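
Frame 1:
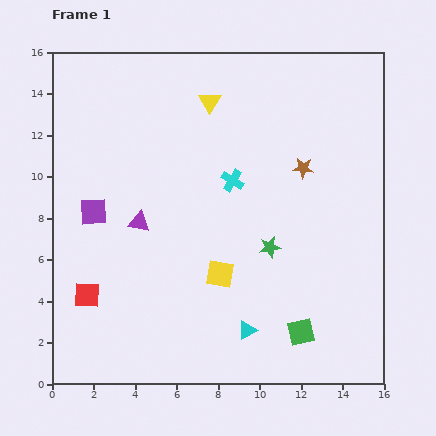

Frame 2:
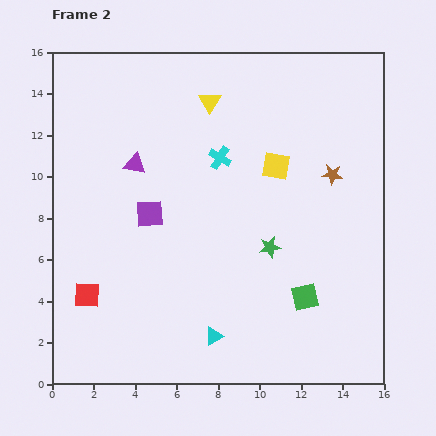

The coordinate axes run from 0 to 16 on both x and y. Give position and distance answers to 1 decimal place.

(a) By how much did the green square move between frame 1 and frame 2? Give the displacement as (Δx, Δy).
(0.2, 1.7)

The green square was at (12.0, 2.5) in frame 1 and (12.2, 4.2) in frame 2.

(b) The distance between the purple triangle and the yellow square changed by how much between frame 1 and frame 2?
+2.2

Distance in frame 1: 4.6. Distance in frame 2: 6.8.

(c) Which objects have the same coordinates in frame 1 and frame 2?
the red square, the green star, the yellow triangle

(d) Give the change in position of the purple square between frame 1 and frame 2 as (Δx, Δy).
(2.7, -0.1)

The purple square was at (2.0, 8.3) in frame 1 and (4.7, 8.2) in frame 2.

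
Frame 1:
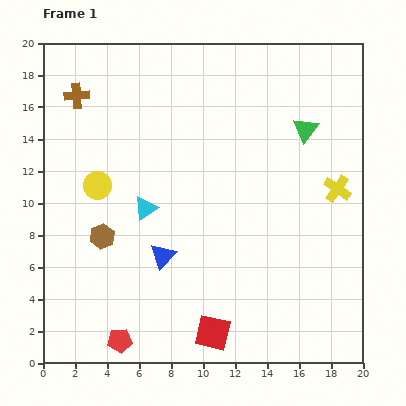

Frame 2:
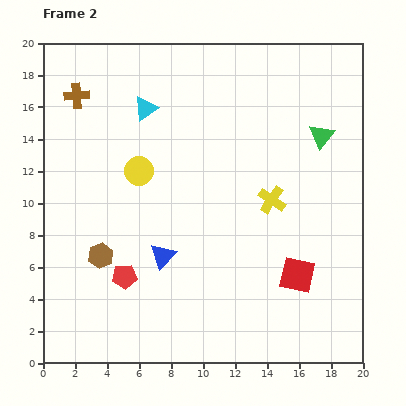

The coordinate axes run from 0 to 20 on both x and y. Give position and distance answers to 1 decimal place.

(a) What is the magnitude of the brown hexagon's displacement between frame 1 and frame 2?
1.2

The brown hexagon moved from (3.7, 7.9) to (3.6, 6.7), a distance of √(0.1² + 1.2²) ≈ 1.2.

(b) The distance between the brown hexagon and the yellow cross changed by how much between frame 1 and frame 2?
-3.7

Distance in frame 1: 15.0. Distance in frame 2: 11.3.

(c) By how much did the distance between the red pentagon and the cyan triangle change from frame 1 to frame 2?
+2.1

Distance in frame 1: 8.5. Distance in frame 2: 10.6.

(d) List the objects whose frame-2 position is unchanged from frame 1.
the blue triangle, the brown cross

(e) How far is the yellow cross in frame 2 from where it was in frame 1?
4.2

The yellow cross moved from (18.4, 10.9) to (14.3, 10.2), a distance of √(4.1² + 0.7²) ≈ 4.2.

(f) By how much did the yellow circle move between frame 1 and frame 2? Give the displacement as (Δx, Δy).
(2.6, 0.9)

The yellow circle was at (3.4, 11.1) in frame 1 and (6.0, 12.0) in frame 2.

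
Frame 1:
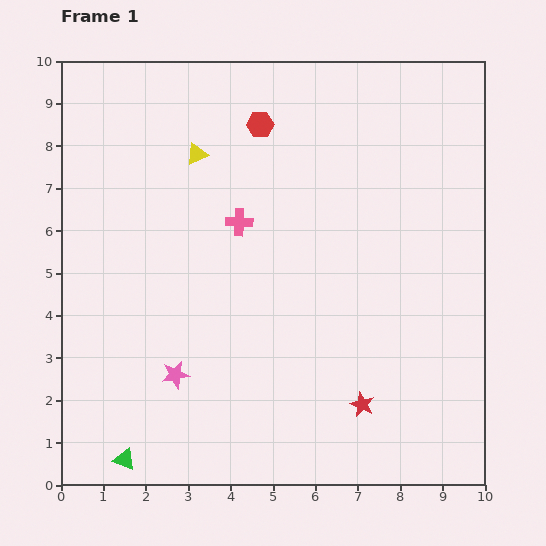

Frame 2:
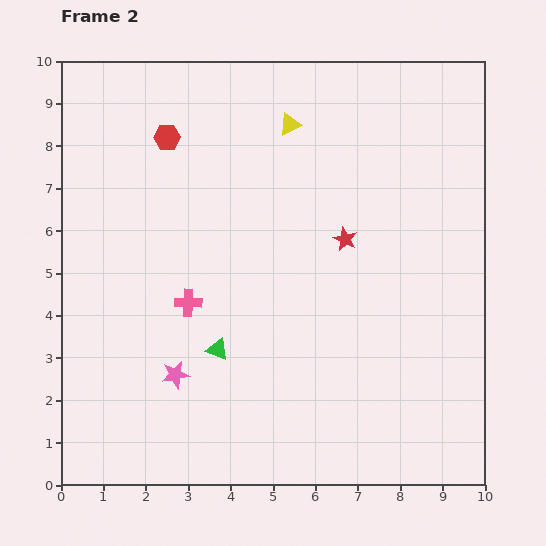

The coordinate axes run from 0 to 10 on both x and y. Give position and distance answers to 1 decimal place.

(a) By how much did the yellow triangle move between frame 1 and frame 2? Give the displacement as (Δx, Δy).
(2.2, 0.7)

The yellow triangle was at (3.2, 7.8) in frame 1 and (5.4, 8.5) in frame 2.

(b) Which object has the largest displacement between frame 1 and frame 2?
the red star

(moved 3.9; next 3.4)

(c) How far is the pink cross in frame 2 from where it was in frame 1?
2.2

The pink cross moved from (4.2, 6.2) to (3.0, 4.3), a distance of √(1.2² + 1.9²) ≈ 2.2.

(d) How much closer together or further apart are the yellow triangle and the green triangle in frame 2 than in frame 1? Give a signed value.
-1.8

Distance in frame 1: 7.4. Distance in frame 2: 5.6.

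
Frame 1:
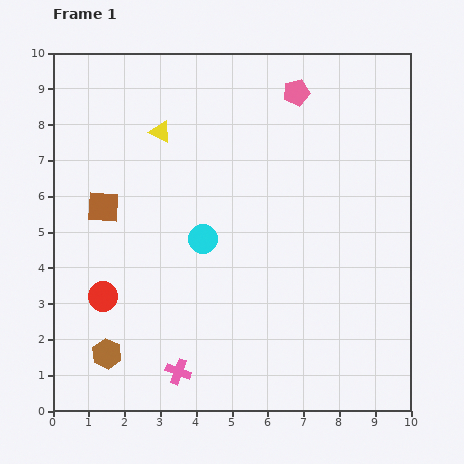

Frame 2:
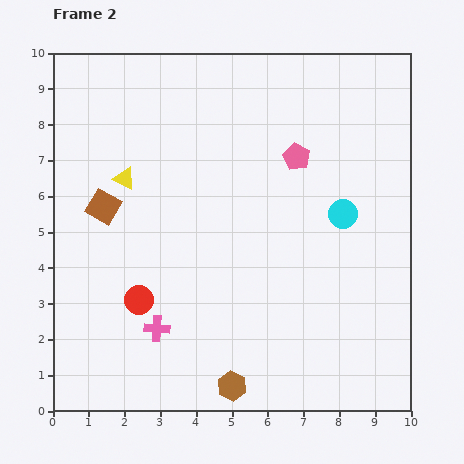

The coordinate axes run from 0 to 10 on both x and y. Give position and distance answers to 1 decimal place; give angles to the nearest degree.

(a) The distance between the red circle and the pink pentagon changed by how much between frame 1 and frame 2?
-2.0

Distance in frame 1: 7.9. Distance in frame 2: 5.9.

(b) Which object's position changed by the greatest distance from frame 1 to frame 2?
the cyan circle

(moved 4.0; next 3.6)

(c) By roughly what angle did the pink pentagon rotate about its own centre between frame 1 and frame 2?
29° counter-clockwise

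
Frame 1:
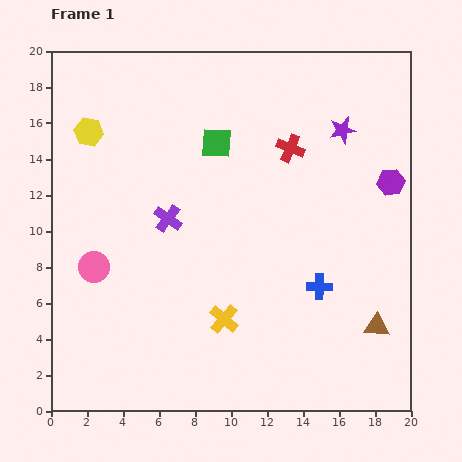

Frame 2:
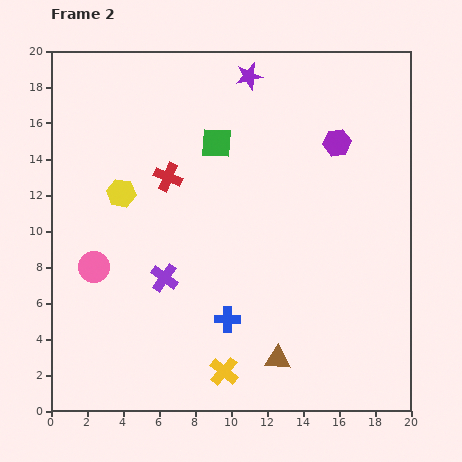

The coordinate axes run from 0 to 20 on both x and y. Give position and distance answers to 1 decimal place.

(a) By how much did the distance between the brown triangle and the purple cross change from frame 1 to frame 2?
-5.4

Distance in frame 1: 13.1. Distance in frame 2: 7.7.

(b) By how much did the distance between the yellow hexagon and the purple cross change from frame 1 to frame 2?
-1.2

Distance in frame 1: 6.5. Distance in frame 2: 5.3.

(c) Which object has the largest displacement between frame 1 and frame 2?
the red cross

(moved 7.0; next 6.0)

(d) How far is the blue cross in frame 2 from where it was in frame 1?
5.4

The blue cross moved from (14.9, 6.9) to (9.8, 5.1), a distance of √(5.1² + 1.8²) ≈ 5.4.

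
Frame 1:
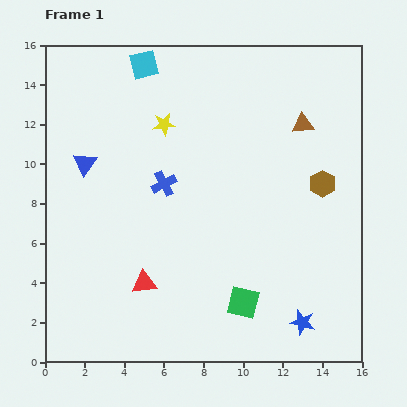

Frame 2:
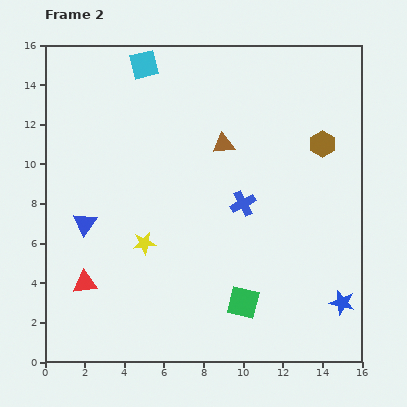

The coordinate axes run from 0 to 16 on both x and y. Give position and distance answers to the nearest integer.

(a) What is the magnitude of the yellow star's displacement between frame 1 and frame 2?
6

The yellow star moved from (6, 12) to (5, 6), a distance of √(1² + 6²) ≈ 6.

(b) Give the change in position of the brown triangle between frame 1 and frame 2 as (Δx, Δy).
(-4, -1)

The brown triangle was at (13, 12) in frame 1 and (9, 11) in frame 2.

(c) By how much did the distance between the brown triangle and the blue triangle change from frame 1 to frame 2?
-3

Distance in frame 1: 11. Distance in frame 2: 8.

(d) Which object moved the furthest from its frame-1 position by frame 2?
the yellow star

(moved 6; next 4)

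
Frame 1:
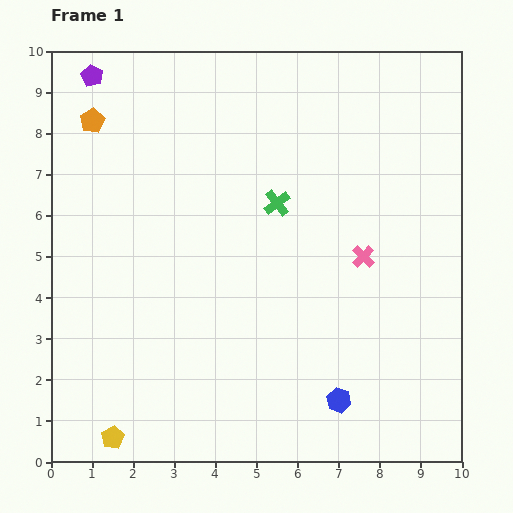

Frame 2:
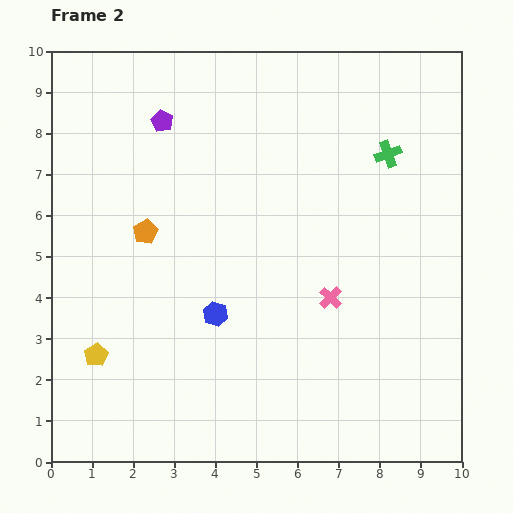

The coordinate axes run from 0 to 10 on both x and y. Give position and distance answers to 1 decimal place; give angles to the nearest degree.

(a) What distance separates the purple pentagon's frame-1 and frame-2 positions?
2.0

The purple pentagon moved from (1.0, 9.4) to (2.7, 8.3), a distance of √(1.7² + 1.1²) ≈ 2.0.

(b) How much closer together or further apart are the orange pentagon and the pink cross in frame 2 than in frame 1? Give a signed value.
-2.6

Distance in frame 1: 7.4. Distance in frame 2: 4.8.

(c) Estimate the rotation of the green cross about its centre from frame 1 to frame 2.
17° clockwise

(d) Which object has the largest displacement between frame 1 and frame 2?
the blue hexagon

(moved 3.7; next 3.0)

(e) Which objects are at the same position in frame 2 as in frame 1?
none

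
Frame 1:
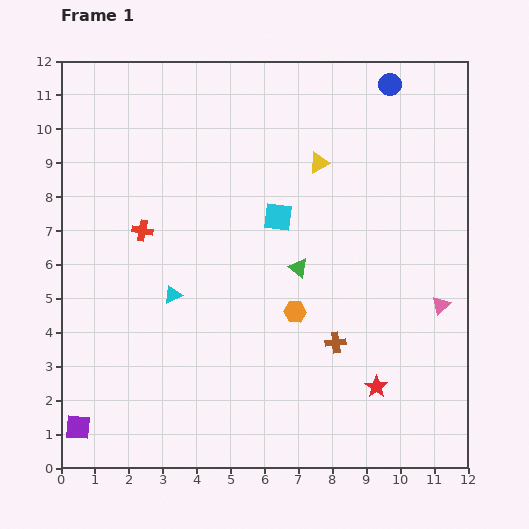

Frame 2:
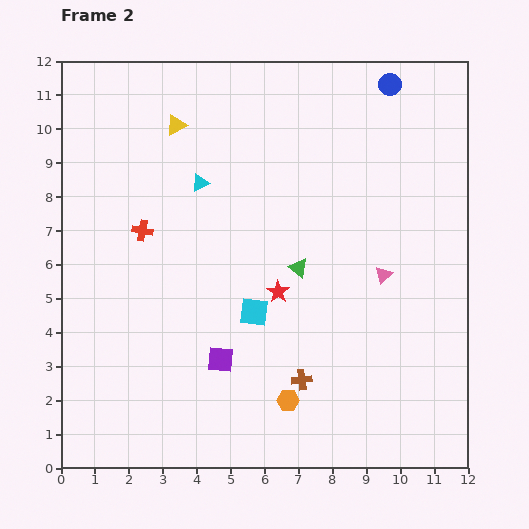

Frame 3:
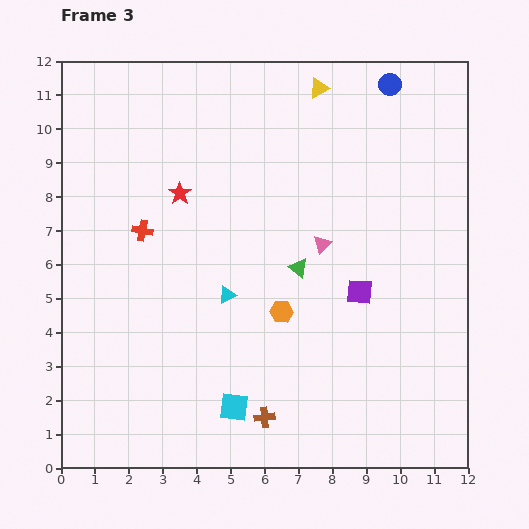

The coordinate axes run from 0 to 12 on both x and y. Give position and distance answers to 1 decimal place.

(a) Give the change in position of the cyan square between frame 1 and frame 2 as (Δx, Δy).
(-0.7, -2.8)

The cyan square was at (6.4, 7.4) in frame 1 and (5.7, 4.6) in frame 2.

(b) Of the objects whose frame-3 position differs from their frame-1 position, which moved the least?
the orange hexagon

(moved 0.4)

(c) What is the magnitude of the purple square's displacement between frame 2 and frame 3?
4.6

The purple square moved from (4.7, 3.2) to (8.8, 5.2), a distance of √(4.1² + 2.0²) ≈ 4.6.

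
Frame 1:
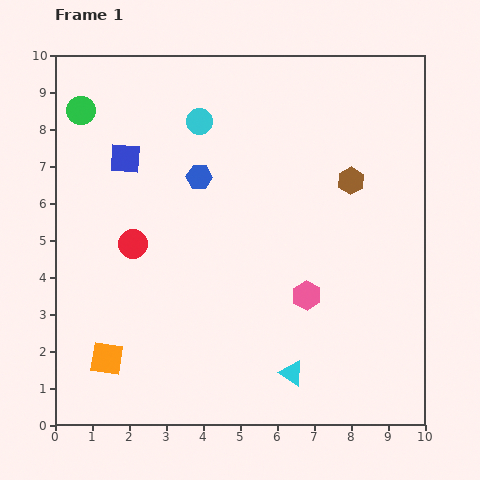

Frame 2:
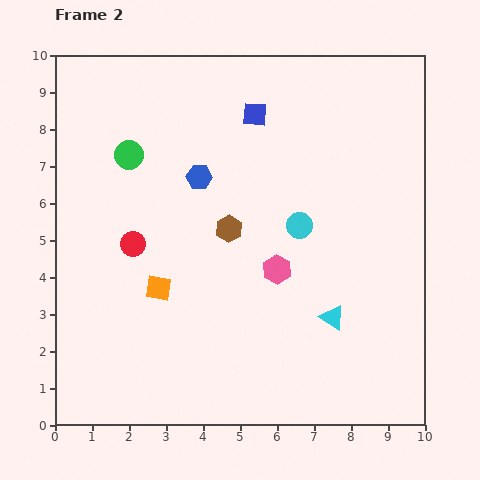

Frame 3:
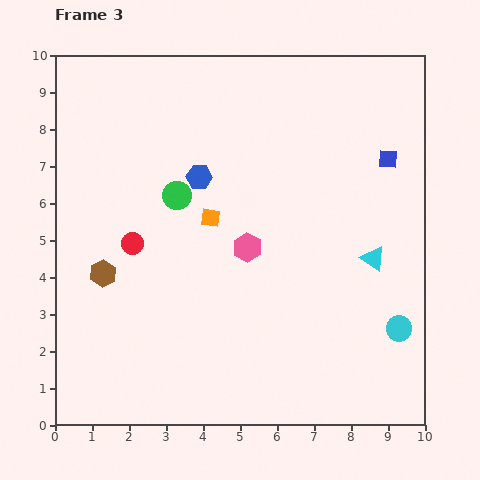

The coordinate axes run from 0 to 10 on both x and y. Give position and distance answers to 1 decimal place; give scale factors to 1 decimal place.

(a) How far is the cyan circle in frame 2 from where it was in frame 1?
3.9

The cyan circle moved from (3.9, 8.2) to (6.6, 5.4), a distance of √(2.7² + 2.8²) ≈ 3.9.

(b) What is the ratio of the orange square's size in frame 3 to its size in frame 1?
0.6×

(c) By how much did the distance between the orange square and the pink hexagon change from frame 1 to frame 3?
-4.4

Distance in frame 1: 5.7. Distance in frame 3: 1.3.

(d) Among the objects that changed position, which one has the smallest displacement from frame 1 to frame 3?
the pink hexagon

(moved 2.1)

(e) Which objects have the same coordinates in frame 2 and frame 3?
the blue hexagon, the red circle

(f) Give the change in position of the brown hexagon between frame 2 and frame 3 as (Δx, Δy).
(-3.4, -1.2)

The brown hexagon was at (4.7, 5.3) in frame 2 and (1.3, 4.1) in frame 3.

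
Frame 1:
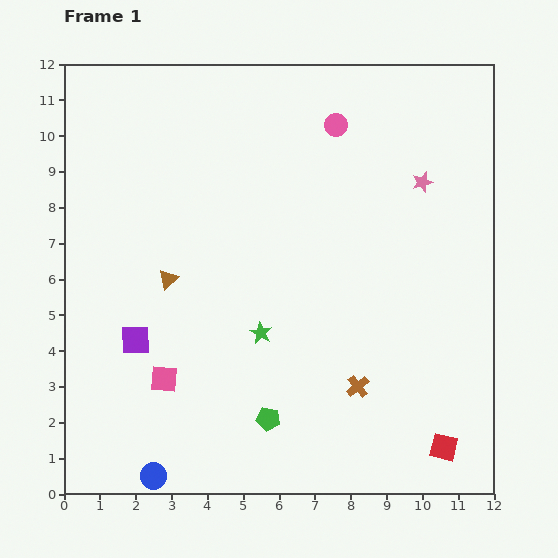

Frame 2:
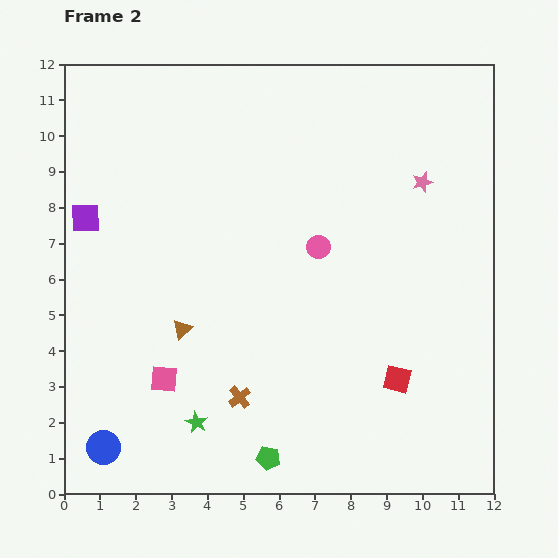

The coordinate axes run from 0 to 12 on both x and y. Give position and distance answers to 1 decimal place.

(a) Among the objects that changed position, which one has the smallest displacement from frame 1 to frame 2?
the green pentagon

(moved 1.1)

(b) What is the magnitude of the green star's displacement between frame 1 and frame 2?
3.1

The green star moved from (5.5, 4.5) to (3.7, 2.0), a distance of √(1.8² + 2.5²) ≈ 3.1.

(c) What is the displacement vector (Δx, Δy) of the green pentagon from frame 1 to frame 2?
(0.0, -1.1)

The green pentagon was at (5.7, 2.1) in frame 1 and (5.7, 1.0) in frame 2.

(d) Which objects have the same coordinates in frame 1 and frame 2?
the pink square, the pink star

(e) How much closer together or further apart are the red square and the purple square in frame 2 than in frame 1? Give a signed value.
+0.7

Distance in frame 1: 9.1. Distance in frame 2: 9.8.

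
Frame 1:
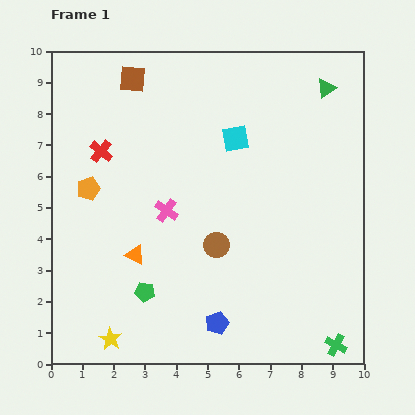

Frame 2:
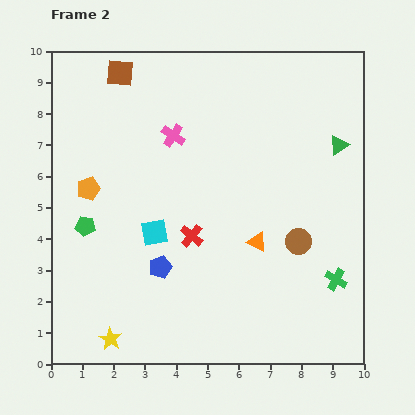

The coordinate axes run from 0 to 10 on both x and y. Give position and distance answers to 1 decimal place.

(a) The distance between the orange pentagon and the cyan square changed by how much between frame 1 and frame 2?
-2.5

Distance in frame 1: 5.0. Distance in frame 2: 2.5.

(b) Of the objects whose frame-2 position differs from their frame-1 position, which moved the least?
the brown square

(moved 0.4)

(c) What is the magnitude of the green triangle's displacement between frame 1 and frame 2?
1.8

The green triangle moved from (8.8, 8.8) to (9.2, 7.0), a distance of √(0.4² + 1.8²) ≈ 1.8.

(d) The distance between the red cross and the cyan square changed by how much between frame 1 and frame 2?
-3.1

Distance in frame 1: 4.3. Distance in frame 2: 1.2.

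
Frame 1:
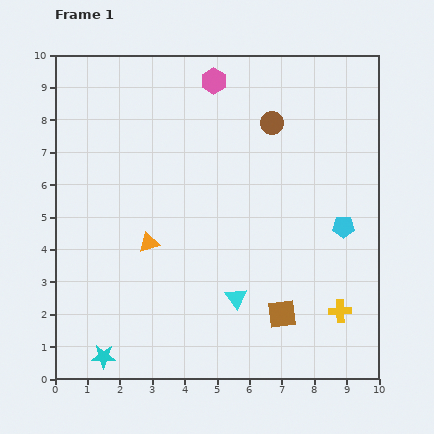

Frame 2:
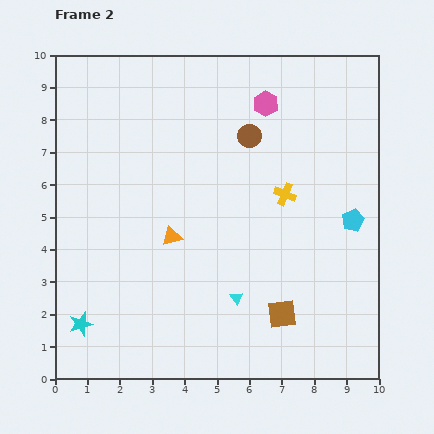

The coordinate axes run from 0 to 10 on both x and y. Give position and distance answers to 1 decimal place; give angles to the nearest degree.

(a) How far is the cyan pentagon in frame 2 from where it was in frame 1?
0.4

The cyan pentagon moved from (8.9, 4.7) to (9.2, 4.9), a distance of √(0.3² + 0.2²) ≈ 0.4.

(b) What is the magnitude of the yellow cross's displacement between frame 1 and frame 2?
4.0

The yellow cross moved from (8.8, 2.1) to (7.1, 5.7), a distance of √(1.7² + 3.6²) ≈ 4.0.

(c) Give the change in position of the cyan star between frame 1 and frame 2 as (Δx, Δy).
(-0.7, 1.0)

The cyan star was at (1.5, 0.7) in frame 1 and (0.8, 1.7) in frame 2.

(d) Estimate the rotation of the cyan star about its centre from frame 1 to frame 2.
17° counter-clockwise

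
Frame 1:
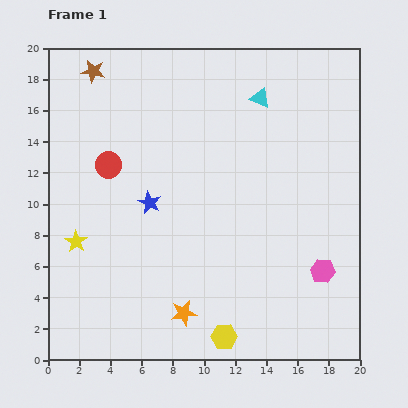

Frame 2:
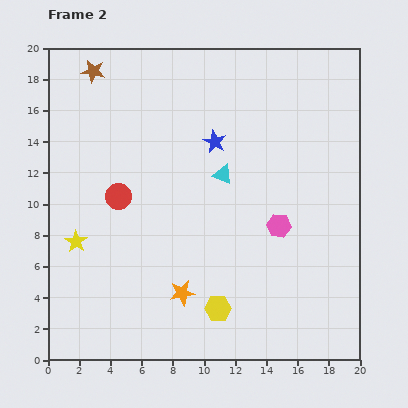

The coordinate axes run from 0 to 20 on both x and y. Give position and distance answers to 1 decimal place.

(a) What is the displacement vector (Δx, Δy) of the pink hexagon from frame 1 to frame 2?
(-2.8, 2.9)

The pink hexagon was at (17.6, 5.7) in frame 1 and (14.8, 8.6) in frame 2.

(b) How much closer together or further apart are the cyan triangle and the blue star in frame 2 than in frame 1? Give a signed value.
-7.6

Distance in frame 1: 9.8. Distance in frame 2: 2.2.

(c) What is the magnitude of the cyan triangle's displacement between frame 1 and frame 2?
5.5

The cyan triangle moved from (13.6, 16.8) to (11.2, 11.9), a distance of √(2.4² + 4.9²) ≈ 5.5.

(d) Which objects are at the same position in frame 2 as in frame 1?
the yellow star, the brown star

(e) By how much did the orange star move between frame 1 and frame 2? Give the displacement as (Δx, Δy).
(-0.1, 1.3)

The orange star was at (8.7, 3.0) in frame 1 and (8.6, 4.3) in frame 2.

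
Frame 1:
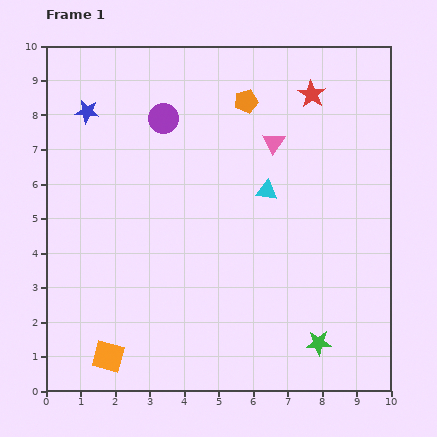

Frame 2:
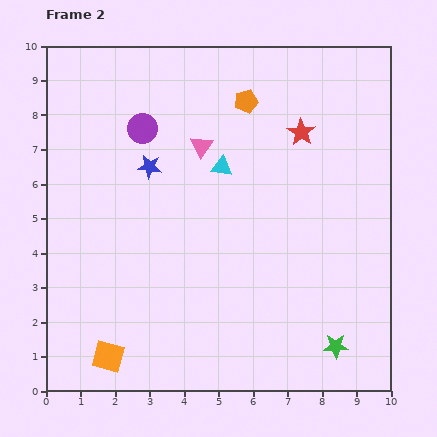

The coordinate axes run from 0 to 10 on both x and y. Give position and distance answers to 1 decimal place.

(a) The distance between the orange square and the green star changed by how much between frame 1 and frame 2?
+0.5

Distance in frame 1: 6.1. Distance in frame 2: 6.6.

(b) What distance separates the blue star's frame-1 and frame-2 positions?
2.4

The blue star moved from (1.2, 8.1) to (3.0, 6.5), a distance of √(1.8² + 1.6²) ≈ 2.4.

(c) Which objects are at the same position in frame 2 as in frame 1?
the orange pentagon, the orange square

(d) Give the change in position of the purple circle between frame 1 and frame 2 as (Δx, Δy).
(-0.6, -0.3)

The purple circle was at (3.4, 7.9) in frame 1 and (2.8, 7.6) in frame 2.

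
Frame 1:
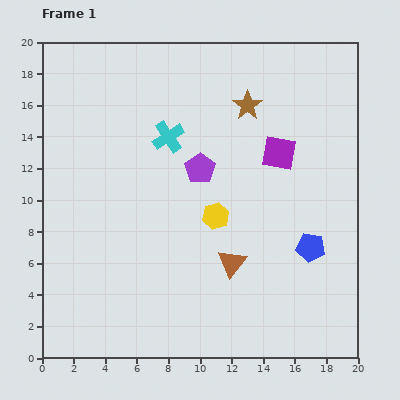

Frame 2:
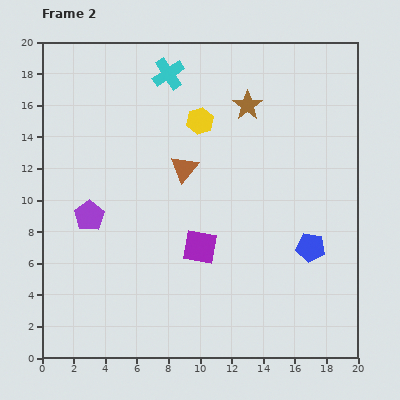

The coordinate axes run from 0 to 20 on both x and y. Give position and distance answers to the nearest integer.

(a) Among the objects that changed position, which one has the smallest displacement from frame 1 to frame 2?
the cyan cross

(moved 4)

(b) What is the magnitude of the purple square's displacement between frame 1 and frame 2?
8

The purple square moved from (15, 13) to (10, 7), a distance of √(5² + 6²) ≈ 8.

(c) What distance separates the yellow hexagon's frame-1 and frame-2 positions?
6

The yellow hexagon moved from (11, 9) to (10, 15), a distance of √(1² + 6²) ≈ 6.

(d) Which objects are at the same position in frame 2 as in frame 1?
the brown star, the blue pentagon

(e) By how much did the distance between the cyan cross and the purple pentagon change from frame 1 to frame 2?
+7

Distance in frame 1: 3. Distance in frame 2: 10.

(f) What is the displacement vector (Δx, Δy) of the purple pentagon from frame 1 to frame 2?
(-7, -3)

The purple pentagon was at (10, 12) in frame 1 and (3, 9) in frame 2.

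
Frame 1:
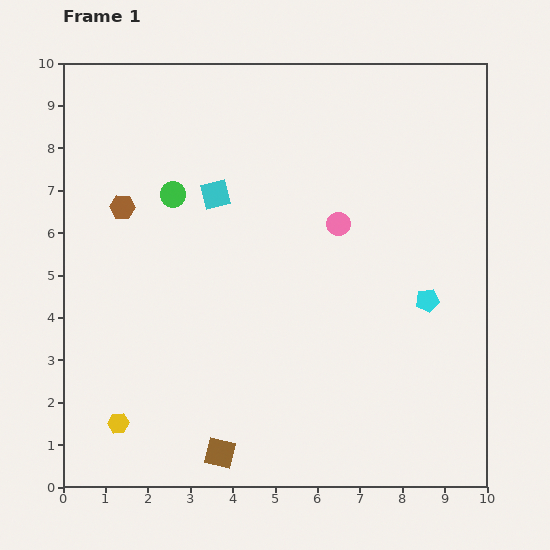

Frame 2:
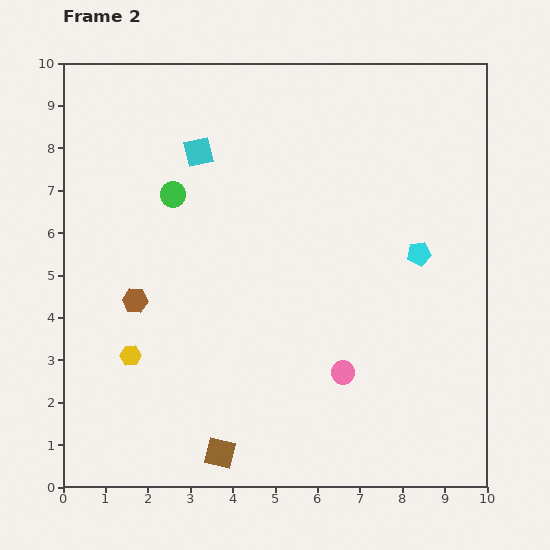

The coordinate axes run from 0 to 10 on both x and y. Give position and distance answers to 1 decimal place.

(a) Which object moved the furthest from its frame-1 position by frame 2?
the pink circle

(moved 3.5; next 2.2)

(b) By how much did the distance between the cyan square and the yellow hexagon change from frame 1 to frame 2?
-0.8

Distance in frame 1: 5.9. Distance in frame 2: 5.1.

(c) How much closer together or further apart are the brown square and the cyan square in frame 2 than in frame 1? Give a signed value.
+1.0

Distance in frame 1: 6.1. Distance in frame 2: 7.1.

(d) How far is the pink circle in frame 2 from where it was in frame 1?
3.5

The pink circle moved from (6.5, 6.2) to (6.6, 2.7), a distance of √(0.1² + 3.5²) ≈ 3.5.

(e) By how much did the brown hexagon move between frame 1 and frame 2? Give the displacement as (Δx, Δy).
(0.3, -2.2)

The brown hexagon was at (1.4, 6.6) in frame 1 and (1.7, 4.4) in frame 2.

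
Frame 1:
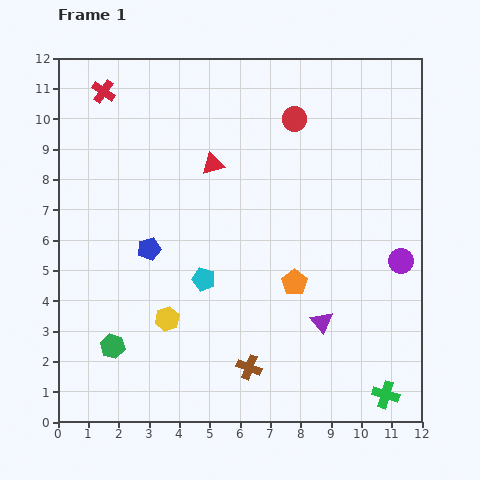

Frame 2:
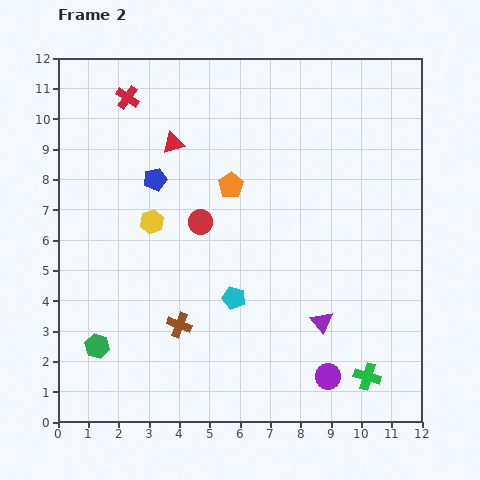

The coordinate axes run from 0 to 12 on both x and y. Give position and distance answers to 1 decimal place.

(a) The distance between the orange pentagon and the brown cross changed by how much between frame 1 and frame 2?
+1.7

Distance in frame 1: 3.2. Distance in frame 2: 4.9.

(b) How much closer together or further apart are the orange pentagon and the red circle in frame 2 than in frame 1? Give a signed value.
-3.8

Distance in frame 1: 5.4. Distance in frame 2: 1.6.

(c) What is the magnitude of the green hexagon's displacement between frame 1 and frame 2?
0.5

The green hexagon moved from (1.8, 2.5) to (1.3, 2.5), a distance of √(0.5² + 0.0²) ≈ 0.5.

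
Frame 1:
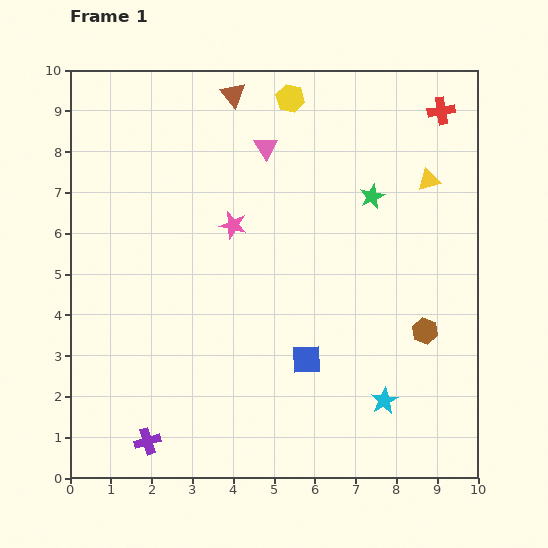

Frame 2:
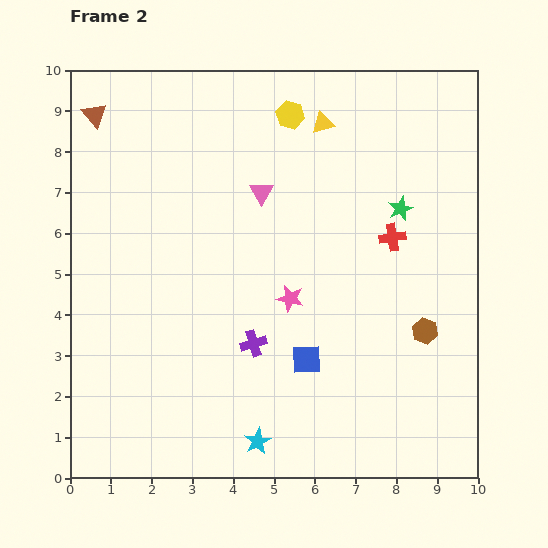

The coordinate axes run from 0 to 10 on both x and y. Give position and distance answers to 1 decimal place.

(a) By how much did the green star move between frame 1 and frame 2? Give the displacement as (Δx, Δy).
(0.7, -0.3)

The green star was at (7.4, 6.9) in frame 1 and (8.1, 6.6) in frame 2.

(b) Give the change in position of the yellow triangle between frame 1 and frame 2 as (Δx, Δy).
(-2.6, 1.4)

The yellow triangle was at (8.8, 7.3) in frame 1 and (6.2, 8.7) in frame 2.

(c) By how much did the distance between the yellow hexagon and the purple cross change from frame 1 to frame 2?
-3.4

Distance in frame 1: 9.1. Distance in frame 2: 5.7.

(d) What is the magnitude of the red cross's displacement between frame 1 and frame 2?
3.3

The red cross moved from (9.1, 9.0) to (7.9, 5.9), a distance of √(1.2² + 3.1²) ≈ 3.3.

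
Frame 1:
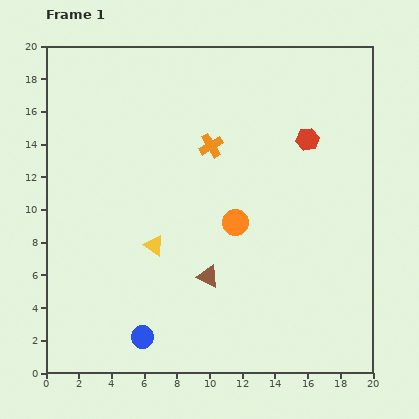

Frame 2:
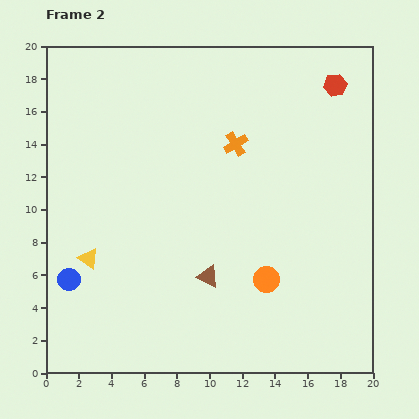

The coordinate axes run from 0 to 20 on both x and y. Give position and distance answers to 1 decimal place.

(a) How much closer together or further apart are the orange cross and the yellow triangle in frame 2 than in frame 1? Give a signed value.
+4.4

Distance in frame 1: 7.0. Distance in frame 2: 11.4.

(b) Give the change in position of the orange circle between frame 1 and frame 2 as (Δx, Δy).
(1.9, -3.5)

The orange circle was at (11.6, 9.2) in frame 1 and (13.5, 5.7) in frame 2.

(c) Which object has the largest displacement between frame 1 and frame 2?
the blue circle

(moved 5.7; next 4.1)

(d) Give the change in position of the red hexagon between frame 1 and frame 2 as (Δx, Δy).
(1.7, 3.3)

The red hexagon was at (16.0, 14.3) in frame 1 and (17.7, 17.6) in frame 2.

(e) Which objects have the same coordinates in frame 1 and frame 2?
the brown triangle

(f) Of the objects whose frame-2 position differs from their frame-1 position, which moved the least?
the orange cross

(moved 1.5)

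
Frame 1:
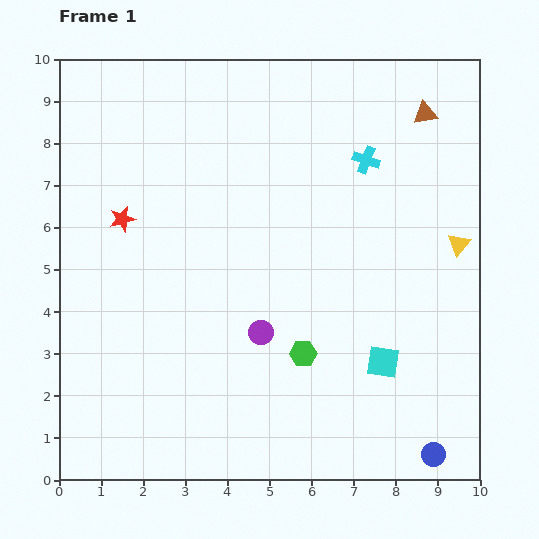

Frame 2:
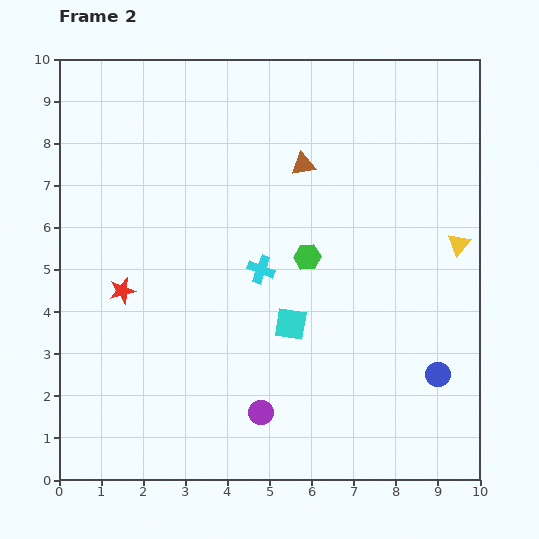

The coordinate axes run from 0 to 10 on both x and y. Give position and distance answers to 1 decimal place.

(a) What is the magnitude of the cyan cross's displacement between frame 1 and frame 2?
3.6

The cyan cross moved from (7.3, 7.6) to (4.8, 5.0), a distance of √(2.5² + 2.6²) ≈ 3.6.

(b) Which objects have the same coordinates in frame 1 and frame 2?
the yellow triangle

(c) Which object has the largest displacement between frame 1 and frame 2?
the cyan cross

(moved 3.6; next 3.1)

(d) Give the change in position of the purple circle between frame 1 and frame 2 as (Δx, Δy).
(0.0, -1.9)

The purple circle was at (4.8, 3.5) in frame 1 and (4.8, 1.6) in frame 2.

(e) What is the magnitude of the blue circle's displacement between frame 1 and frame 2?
1.9

The blue circle moved from (8.9, 0.6) to (9.0, 2.5), a distance of √(0.1² + 1.9²) ≈ 1.9.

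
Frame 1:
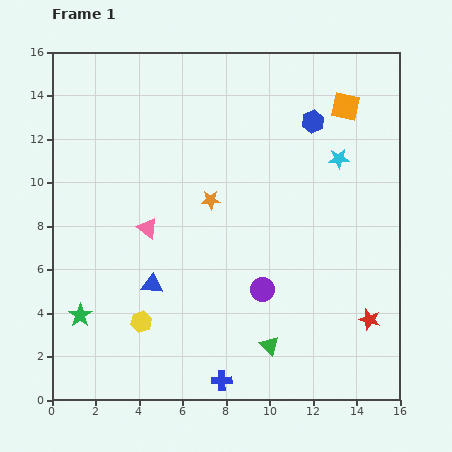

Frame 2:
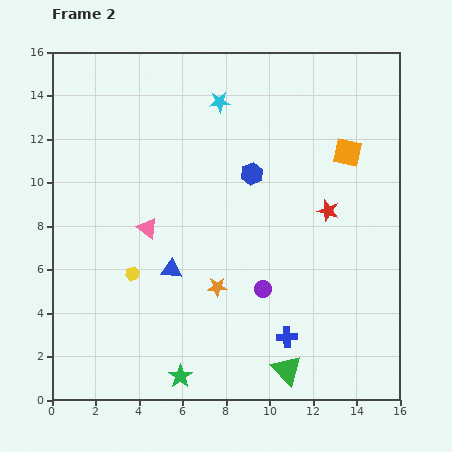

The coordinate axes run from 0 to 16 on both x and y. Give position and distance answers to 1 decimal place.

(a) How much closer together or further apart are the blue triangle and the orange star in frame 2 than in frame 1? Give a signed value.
-2.5

Distance in frame 1: 4.7. Distance in frame 2: 2.2.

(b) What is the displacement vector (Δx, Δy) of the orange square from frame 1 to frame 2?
(0.1, -2.1)

The orange square was at (13.5, 13.5) in frame 1 and (13.6, 11.4) in frame 2.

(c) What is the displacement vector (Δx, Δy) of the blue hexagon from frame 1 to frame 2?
(-2.8, -2.4)

The blue hexagon was at (12.0, 12.8) in frame 1 and (9.2, 10.4) in frame 2.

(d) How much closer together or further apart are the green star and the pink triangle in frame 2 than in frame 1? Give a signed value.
+1.9

Distance in frame 1: 5.1. Distance in frame 2: 7.0.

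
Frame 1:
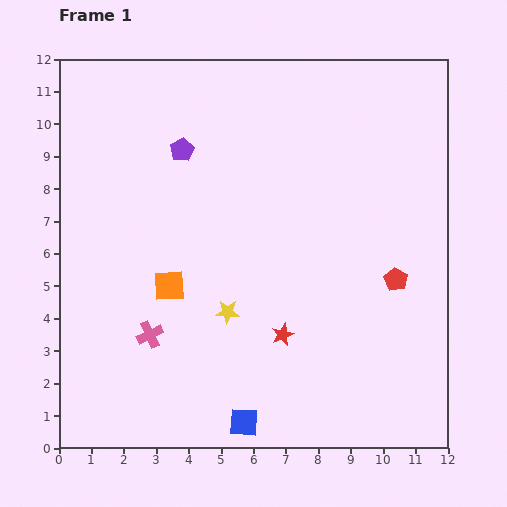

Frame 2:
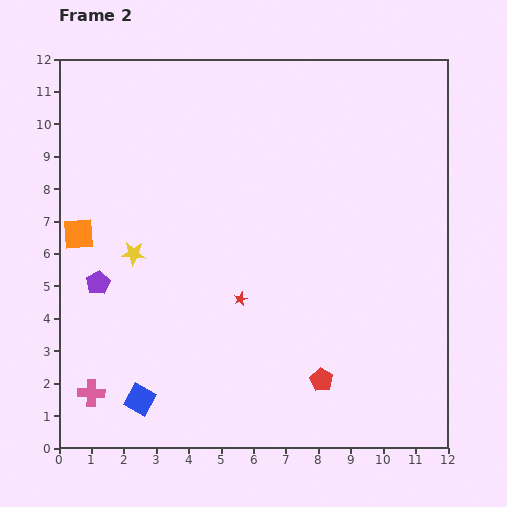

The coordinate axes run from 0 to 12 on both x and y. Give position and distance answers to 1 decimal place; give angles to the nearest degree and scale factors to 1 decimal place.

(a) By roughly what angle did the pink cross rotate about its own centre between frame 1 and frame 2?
27° clockwise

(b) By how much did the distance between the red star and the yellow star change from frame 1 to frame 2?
+1.8

Distance in frame 1: 1.8. Distance in frame 2: 3.6.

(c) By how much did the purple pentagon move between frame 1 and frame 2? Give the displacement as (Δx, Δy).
(-2.6, -4.1)

The purple pentagon was at (3.8, 9.2) in frame 1 and (1.2, 5.1) in frame 2.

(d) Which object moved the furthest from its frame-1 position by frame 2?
the purple pentagon

(moved 4.9; next 3.9)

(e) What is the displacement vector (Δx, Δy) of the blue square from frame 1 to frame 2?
(-3.2, 0.7)

The blue square was at (5.7, 0.8) in frame 1 and (2.5, 1.5) in frame 2.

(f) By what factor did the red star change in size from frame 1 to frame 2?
0.6×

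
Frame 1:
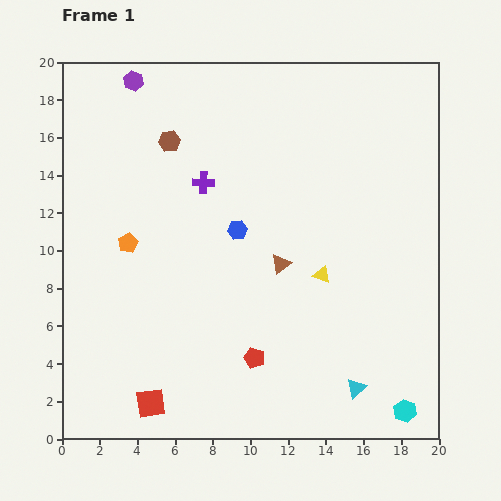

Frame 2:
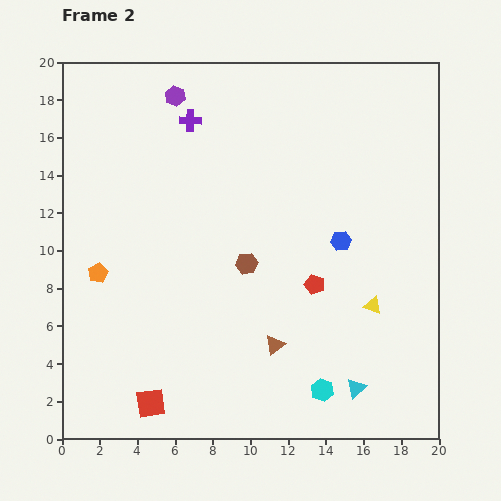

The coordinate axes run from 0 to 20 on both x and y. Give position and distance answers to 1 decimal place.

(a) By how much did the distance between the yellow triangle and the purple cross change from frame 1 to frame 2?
+5.8

Distance in frame 1: 8.0. Distance in frame 2: 13.8.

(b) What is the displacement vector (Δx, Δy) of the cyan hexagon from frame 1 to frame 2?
(-4.4, 1.1)

The cyan hexagon was at (18.2, 1.5) in frame 1 and (13.8, 2.6) in frame 2.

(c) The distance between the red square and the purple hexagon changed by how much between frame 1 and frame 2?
-0.7

Distance in frame 1: 17.1. Distance in frame 2: 16.4.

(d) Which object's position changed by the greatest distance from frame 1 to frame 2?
the brown hexagon

(moved 7.7; next 5.5)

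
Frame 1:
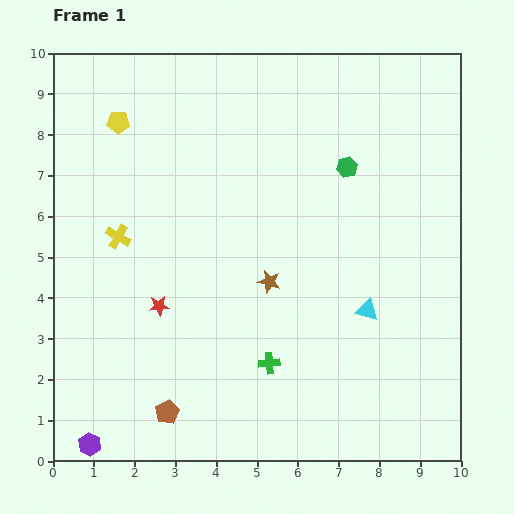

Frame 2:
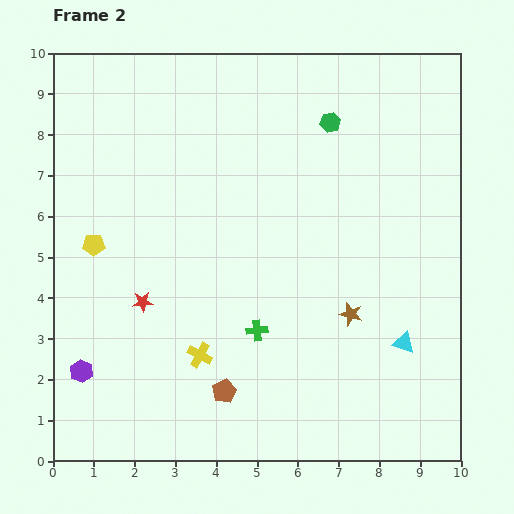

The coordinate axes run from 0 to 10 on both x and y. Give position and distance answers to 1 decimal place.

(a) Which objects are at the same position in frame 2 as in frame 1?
none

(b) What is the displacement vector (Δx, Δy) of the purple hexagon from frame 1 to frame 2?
(-0.2, 1.8)

The purple hexagon was at (0.9, 0.4) in frame 1 and (0.7, 2.2) in frame 2.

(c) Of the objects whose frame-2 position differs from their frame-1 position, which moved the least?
the red star

(moved 0.4)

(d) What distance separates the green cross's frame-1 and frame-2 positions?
0.9

The green cross moved from (5.3, 2.4) to (5.0, 3.2), a distance of √(0.3² + 0.8²) ≈ 0.9.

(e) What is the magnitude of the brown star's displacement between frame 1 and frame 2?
2.2

The brown star moved from (5.3, 4.4) to (7.3, 3.6), a distance of √(2.0² + 0.8²) ≈ 2.2.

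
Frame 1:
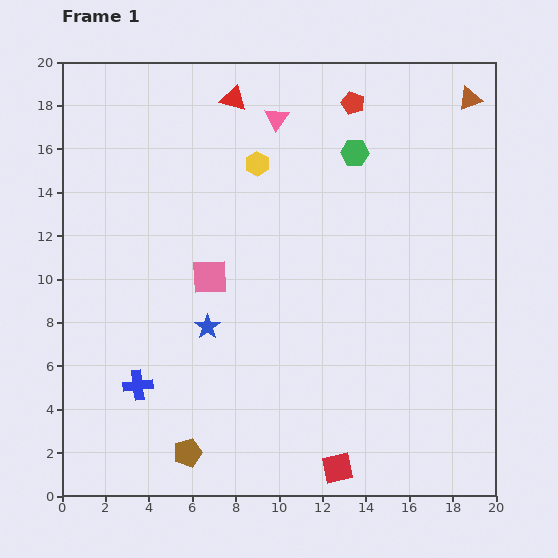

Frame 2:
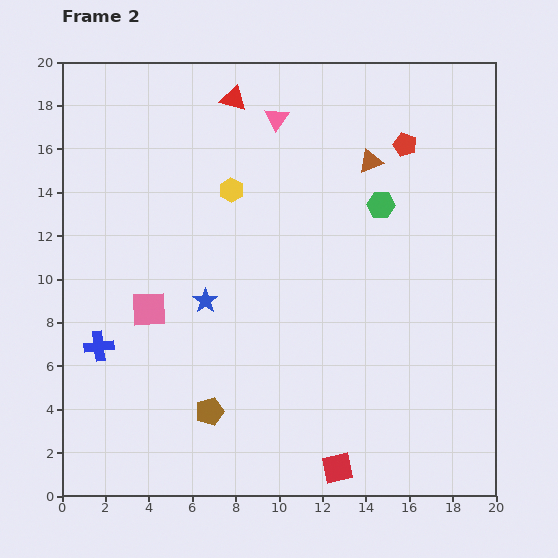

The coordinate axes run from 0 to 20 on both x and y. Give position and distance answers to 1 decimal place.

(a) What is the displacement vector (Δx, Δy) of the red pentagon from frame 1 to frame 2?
(2.4, -1.9)

The red pentagon was at (13.4, 18.1) in frame 1 and (15.8, 16.2) in frame 2.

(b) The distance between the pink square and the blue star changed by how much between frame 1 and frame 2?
+0.3

Distance in frame 1: 2.3. Distance in frame 2: 2.6.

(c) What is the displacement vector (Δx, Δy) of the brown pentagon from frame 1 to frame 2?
(1.0, 1.9)

The brown pentagon was at (5.8, 2.0) in frame 1 and (6.8, 3.9) in frame 2.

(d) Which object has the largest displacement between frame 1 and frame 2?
the brown triangle

(moved 5.4; next 3.2)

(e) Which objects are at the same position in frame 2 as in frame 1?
the pink triangle, the red triangle, the red square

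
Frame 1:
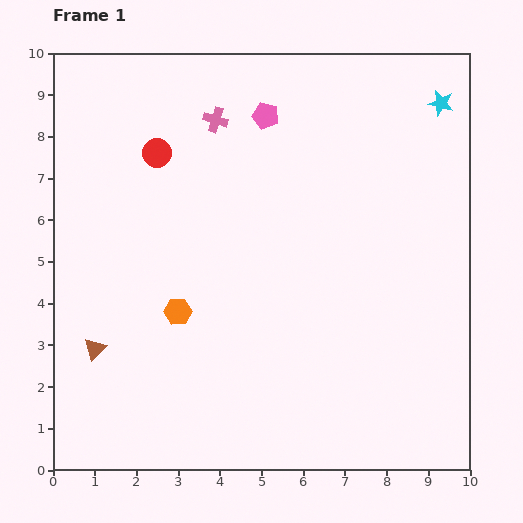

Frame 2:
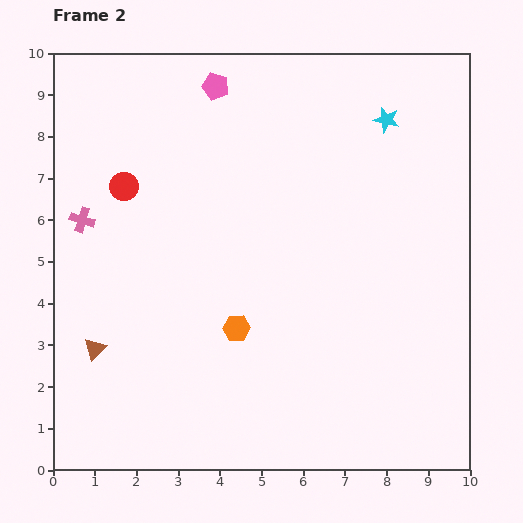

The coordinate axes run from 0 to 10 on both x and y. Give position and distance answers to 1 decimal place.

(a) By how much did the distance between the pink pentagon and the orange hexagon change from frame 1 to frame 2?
+0.7

Distance in frame 1: 5.1. Distance in frame 2: 5.8.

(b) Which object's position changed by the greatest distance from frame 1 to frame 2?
the pink cross

(moved 4.0; next 1.5)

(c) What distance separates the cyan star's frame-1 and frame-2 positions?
1.4

The cyan star moved from (9.3, 8.8) to (8.0, 8.4), a distance of √(1.3² + 0.4²) ≈ 1.4.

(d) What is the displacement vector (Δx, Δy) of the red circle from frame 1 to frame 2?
(-0.8, -0.8)

The red circle was at (2.5, 7.6) in frame 1 and (1.7, 6.8) in frame 2.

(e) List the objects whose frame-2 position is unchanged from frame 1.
the brown triangle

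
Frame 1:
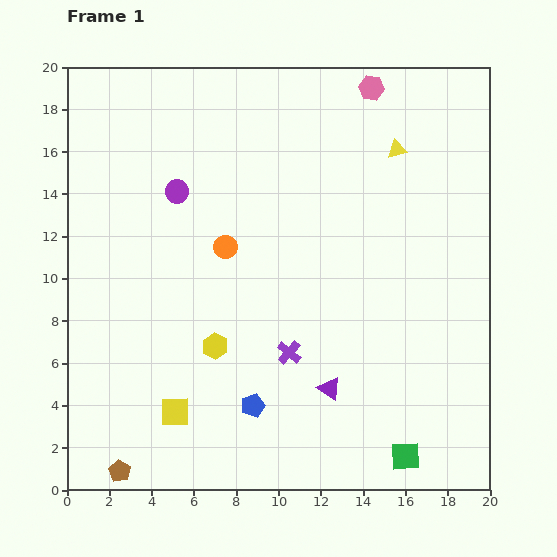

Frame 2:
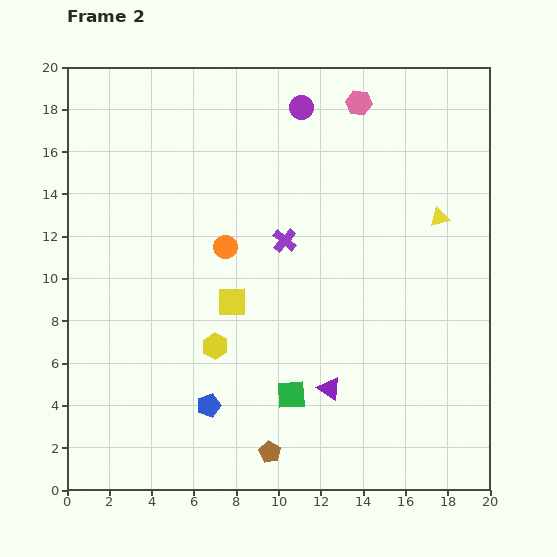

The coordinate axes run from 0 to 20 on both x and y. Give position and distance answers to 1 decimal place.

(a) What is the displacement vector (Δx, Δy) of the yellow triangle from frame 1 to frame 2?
(2.0, -3.2)

The yellow triangle was at (15.6, 16.1) in frame 1 and (17.6, 12.9) in frame 2.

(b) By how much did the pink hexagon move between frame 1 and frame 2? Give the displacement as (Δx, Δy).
(-0.6, -0.7)

The pink hexagon was at (14.4, 19.0) in frame 1 and (13.8, 18.3) in frame 2.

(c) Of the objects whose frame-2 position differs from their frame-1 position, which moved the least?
the pink hexagon

(moved 0.9)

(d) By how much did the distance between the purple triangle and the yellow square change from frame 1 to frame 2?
-1.2

Distance in frame 1: 7.4. Distance in frame 2: 6.2.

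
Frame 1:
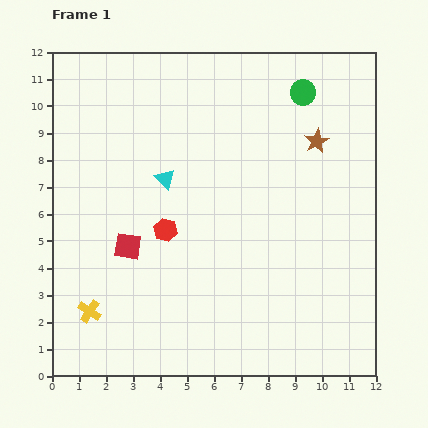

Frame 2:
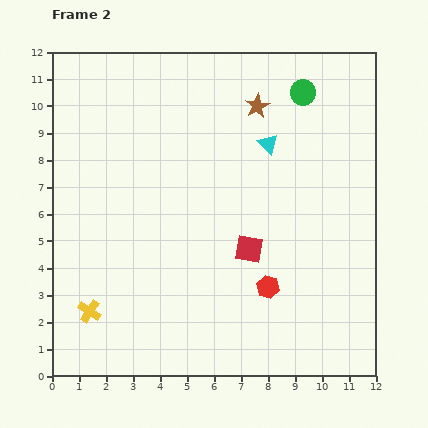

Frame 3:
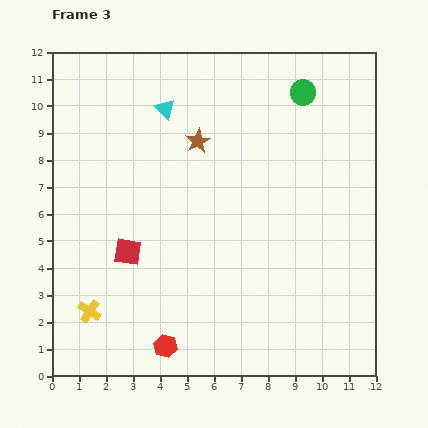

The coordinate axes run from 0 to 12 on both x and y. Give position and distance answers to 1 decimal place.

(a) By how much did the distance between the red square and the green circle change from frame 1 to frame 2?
-2.5

Distance in frame 1: 8.6. Distance in frame 2: 6.1.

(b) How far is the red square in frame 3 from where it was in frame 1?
0.2

The red square moved from (2.8, 4.8) to (2.8, 4.6), a distance of √(0.0² + 0.2²) ≈ 0.2.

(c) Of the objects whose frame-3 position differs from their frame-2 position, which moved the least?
the brown star

(moved 2.6)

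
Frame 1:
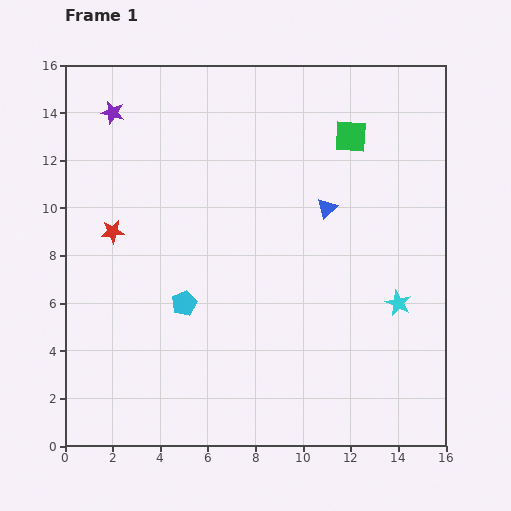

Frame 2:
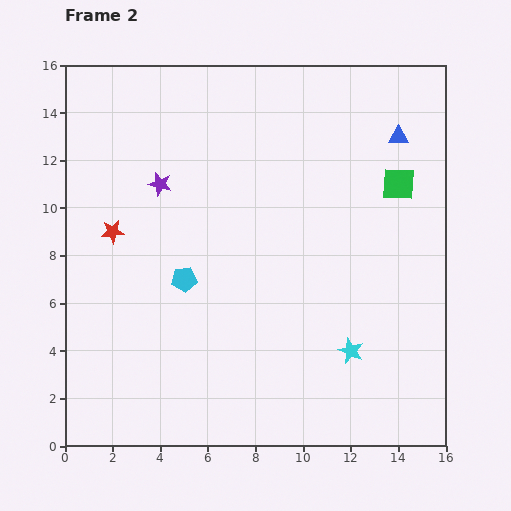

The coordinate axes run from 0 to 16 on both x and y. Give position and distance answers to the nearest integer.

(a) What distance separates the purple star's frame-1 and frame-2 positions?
4

The purple star moved from (2, 14) to (4, 11), a distance of √(2² + 3²) ≈ 4.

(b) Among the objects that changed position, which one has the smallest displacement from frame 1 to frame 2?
the cyan pentagon

(moved 1)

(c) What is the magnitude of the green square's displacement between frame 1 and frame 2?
3

The green square moved from (12, 13) to (14, 11), a distance of √(2² + 2²) ≈ 3.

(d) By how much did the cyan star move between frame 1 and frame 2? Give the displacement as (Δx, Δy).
(-2, -2)

The cyan star was at (14, 6) in frame 1 and (12, 4) in frame 2.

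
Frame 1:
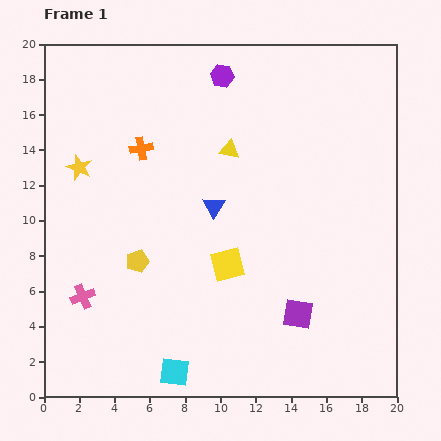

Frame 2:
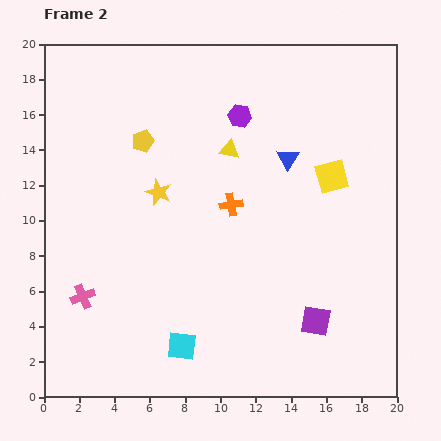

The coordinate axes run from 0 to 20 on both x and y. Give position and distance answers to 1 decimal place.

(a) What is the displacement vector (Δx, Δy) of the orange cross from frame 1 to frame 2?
(5.1, -3.2)

The orange cross was at (5.5, 14.1) in frame 1 and (10.6, 10.9) in frame 2.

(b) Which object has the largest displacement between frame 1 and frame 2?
the yellow square

(moved 7.7; next 6.8)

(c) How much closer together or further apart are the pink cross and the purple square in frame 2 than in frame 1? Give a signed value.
+1.1

Distance in frame 1: 12.2. Distance in frame 2: 13.3.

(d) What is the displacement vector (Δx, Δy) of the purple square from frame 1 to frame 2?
(1.0, -0.4)

The purple square was at (14.4, 4.7) in frame 1 and (15.4, 4.3) in frame 2.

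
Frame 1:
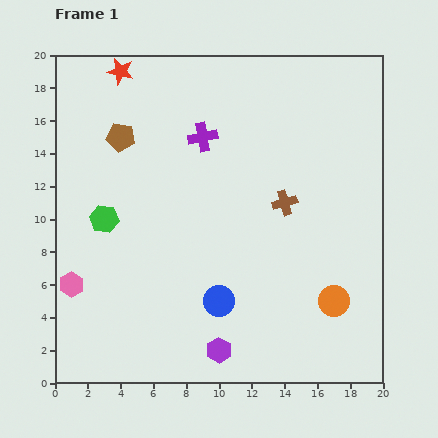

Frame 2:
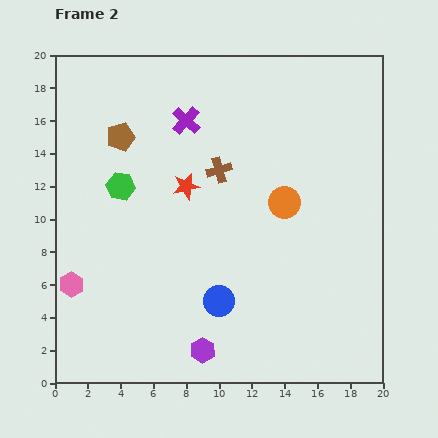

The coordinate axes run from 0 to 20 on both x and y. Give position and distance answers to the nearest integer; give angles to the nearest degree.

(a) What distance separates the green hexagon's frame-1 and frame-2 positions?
2

The green hexagon moved from (3, 10) to (4, 12), a distance of √(1² + 2²) ≈ 2.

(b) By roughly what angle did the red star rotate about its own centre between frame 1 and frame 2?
25° counter-clockwise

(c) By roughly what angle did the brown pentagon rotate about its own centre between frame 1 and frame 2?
26° counter-clockwise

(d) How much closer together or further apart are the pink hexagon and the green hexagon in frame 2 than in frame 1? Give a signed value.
+3

Distance in frame 1: 4. Distance in frame 2: 7.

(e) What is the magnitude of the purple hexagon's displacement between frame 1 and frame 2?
1

The purple hexagon moved from (10, 2) to (9, 2), a distance of √(1² + 0²) ≈ 1.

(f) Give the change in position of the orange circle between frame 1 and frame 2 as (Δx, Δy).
(-3, 6)

The orange circle was at (17, 5) in frame 1 and (14, 11) in frame 2.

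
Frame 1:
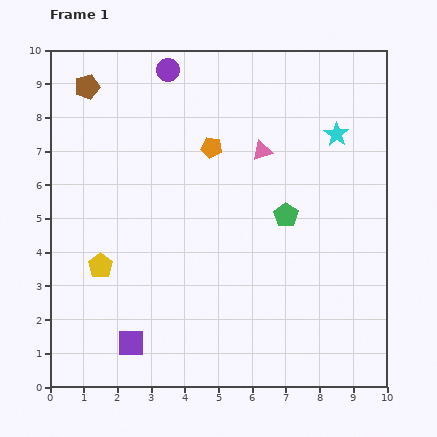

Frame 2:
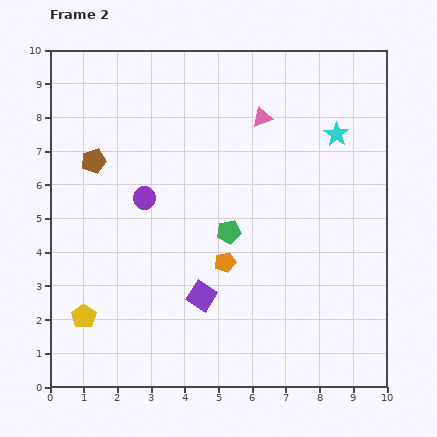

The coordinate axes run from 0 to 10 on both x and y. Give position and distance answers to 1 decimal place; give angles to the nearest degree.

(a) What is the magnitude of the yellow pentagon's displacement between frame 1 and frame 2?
1.6

The yellow pentagon moved from (1.5, 3.6) to (1.0, 2.1), a distance of √(0.5² + 1.5²) ≈ 1.6.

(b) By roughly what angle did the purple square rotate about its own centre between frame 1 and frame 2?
32° clockwise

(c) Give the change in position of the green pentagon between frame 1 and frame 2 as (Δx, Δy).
(-1.7, -0.5)

The green pentagon was at (7.0, 5.1) in frame 1 and (5.3, 4.6) in frame 2.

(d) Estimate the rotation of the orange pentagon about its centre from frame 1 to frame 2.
24° counter-clockwise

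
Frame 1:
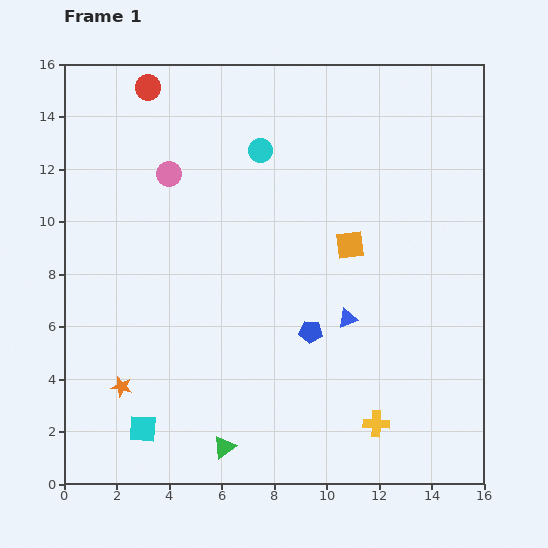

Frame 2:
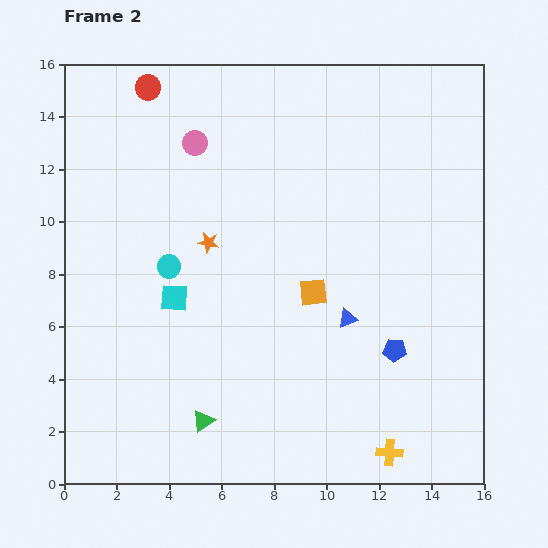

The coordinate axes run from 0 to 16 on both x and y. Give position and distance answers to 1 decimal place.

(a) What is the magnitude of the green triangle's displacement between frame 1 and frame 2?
1.3

The green triangle moved from (6.1, 1.4) to (5.3, 2.4), a distance of √(0.8² + 1.0²) ≈ 1.3.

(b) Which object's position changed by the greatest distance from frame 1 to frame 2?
the orange star

(moved 6.4; next 5.6)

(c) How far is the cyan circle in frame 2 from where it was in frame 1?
5.6

The cyan circle moved from (7.5, 12.7) to (4.0, 8.3), a distance of √(3.5² + 4.4²) ≈ 5.6.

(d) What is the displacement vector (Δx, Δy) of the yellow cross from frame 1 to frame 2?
(0.5, -1.1)

The yellow cross was at (11.9, 2.3) in frame 1 and (12.4, 1.2) in frame 2.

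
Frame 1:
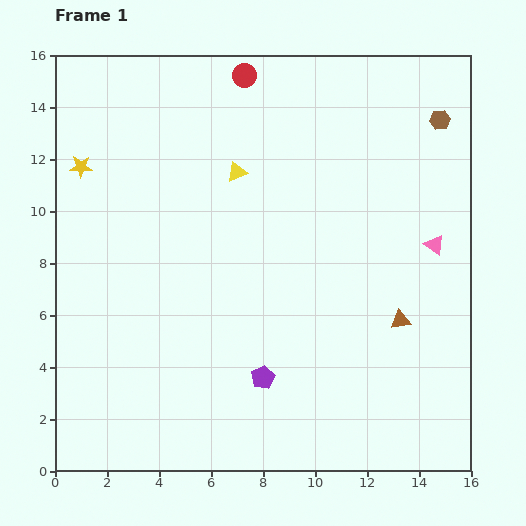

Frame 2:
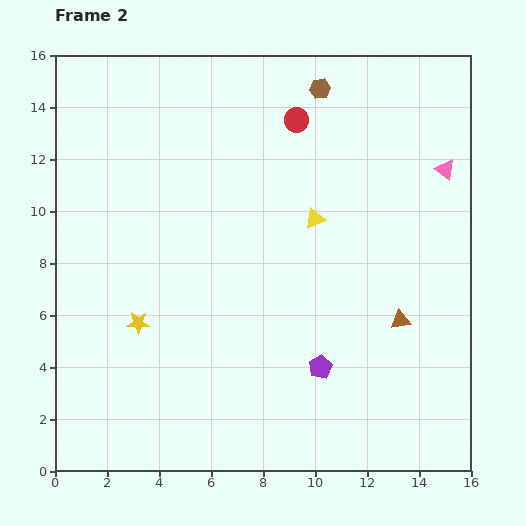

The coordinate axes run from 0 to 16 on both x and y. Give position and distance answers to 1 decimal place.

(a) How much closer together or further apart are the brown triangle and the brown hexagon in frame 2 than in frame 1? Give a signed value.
+1.6

Distance in frame 1: 7.8. Distance in frame 2: 9.4.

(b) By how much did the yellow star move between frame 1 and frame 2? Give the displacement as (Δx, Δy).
(2.2, -6.0)

The yellow star was at (1.0, 11.7) in frame 1 and (3.2, 5.7) in frame 2.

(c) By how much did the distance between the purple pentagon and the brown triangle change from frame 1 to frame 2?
-2.1

Distance in frame 1: 5.7. Distance in frame 2: 3.6.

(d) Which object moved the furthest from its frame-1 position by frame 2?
the yellow star

(moved 6.4; next 4.8)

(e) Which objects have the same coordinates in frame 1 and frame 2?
the brown triangle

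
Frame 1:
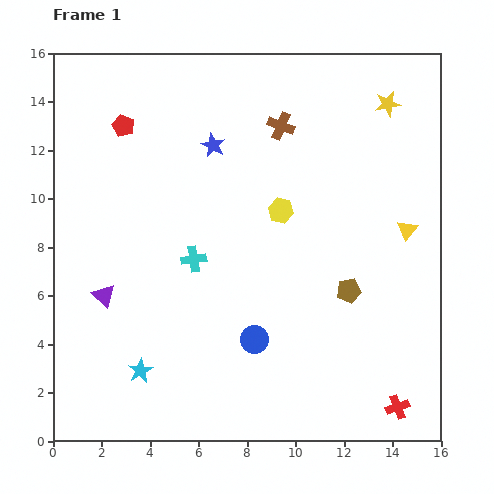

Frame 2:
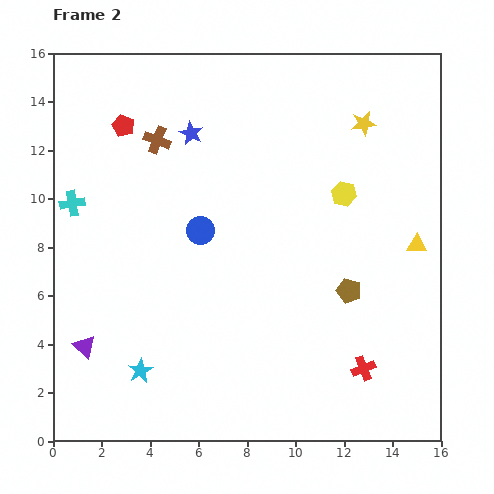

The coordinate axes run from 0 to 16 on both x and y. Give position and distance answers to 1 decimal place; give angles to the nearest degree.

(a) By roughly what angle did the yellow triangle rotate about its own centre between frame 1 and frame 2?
54° clockwise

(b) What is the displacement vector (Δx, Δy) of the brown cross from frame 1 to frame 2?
(-5.1, -0.6)

The brown cross was at (9.4, 13.0) in frame 1 and (4.3, 12.4) in frame 2.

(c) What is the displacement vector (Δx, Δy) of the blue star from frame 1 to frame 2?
(-0.9, 0.5)

The blue star was at (6.6, 12.2) in frame 1 and (5.7, 12.7) in frame 2.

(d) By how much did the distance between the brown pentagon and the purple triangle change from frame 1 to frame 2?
+1.0

Distance in frame 1: 10.1. Distance in frame 2: 11.1.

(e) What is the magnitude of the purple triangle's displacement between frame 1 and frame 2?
2.2

The purple triangle moved from (2.1, 6.0) to (1.3, 3.9), a distance of √(0.8² + 2.1²) ≈ 2.2.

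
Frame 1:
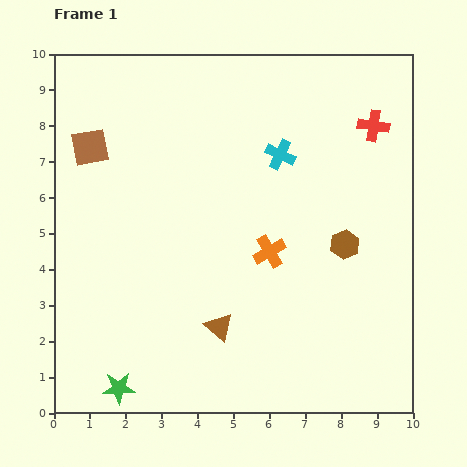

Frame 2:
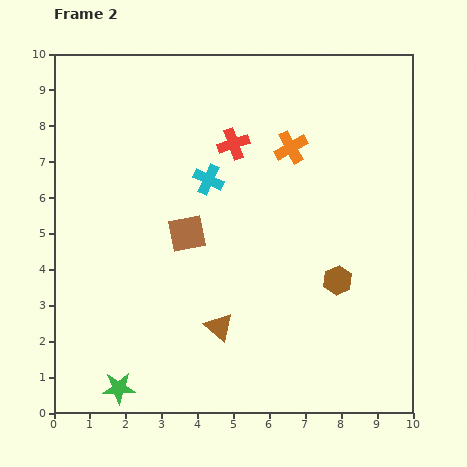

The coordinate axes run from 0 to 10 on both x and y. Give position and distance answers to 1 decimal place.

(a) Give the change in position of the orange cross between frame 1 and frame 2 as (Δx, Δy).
(0.6, 2.9)

The orange cross was at (6.0, 4.5) in frame 1 and (6.6, 7.4) in frame 2.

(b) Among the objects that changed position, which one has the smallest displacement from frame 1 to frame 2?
the brown hexagon

(moved 1.0)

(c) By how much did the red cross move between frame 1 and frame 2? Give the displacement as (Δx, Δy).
(-3.9, -0.5)

The red cross was at (8.9, 8.0) in frame 1 and (5.0, 7.5) in frame 2.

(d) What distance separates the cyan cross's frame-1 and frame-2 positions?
2.1

The cyan cross moved from (6.3, 7.2) to (4.3, 6.5), a distance of √(2.0² + 0.7²) ≈ 2.1.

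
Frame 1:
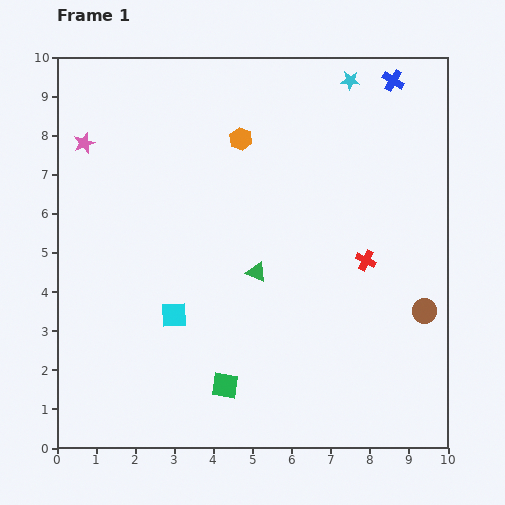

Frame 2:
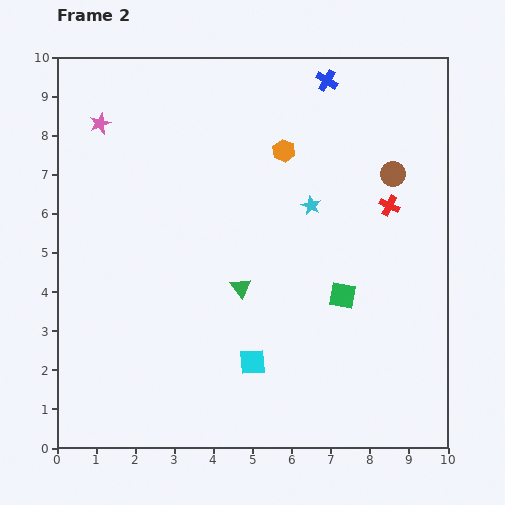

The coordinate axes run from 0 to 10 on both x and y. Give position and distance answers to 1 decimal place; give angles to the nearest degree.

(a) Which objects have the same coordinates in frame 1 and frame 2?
none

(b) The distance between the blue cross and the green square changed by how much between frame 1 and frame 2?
-3.4

Distance in frame 1: 8.9. Distance in frame 2: 5.5.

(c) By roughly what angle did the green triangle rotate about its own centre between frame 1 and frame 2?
31° clockwise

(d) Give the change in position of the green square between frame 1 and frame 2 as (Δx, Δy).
(3.0, 2.3)

The green square was at (4.3, 1.6) in frame 1 and (7.3, 3.9) in frame 2.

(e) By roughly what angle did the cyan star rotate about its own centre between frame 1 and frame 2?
24° clockwise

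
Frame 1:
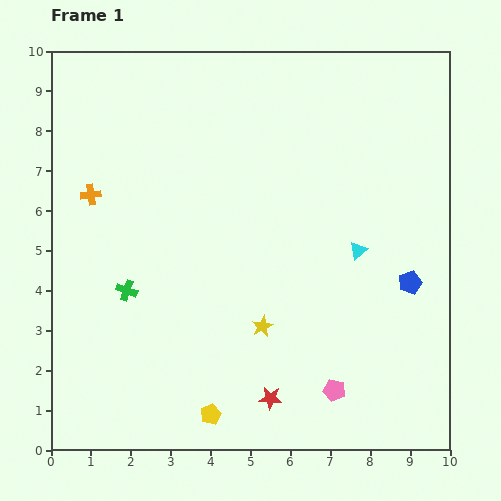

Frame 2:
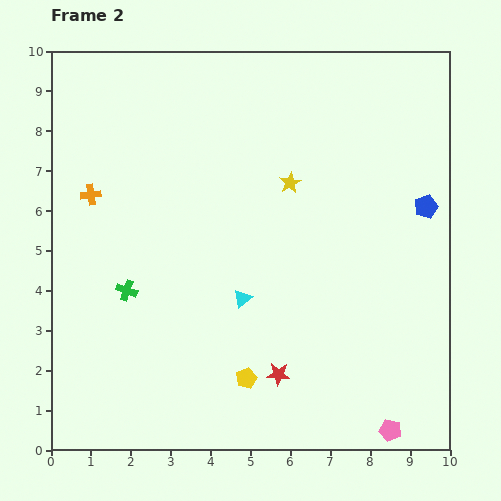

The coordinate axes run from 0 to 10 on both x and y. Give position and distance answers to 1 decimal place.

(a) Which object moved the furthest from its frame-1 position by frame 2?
the yellow star

(moved 3.7; next 3.1)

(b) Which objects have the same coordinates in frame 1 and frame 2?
the green cross, the orange cross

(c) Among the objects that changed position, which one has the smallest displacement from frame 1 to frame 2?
the red star

(moved 0.6)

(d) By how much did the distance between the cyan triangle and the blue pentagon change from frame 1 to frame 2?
+3.6

Distance in frame 1: 1.5. Distance in frame 2: 5.1.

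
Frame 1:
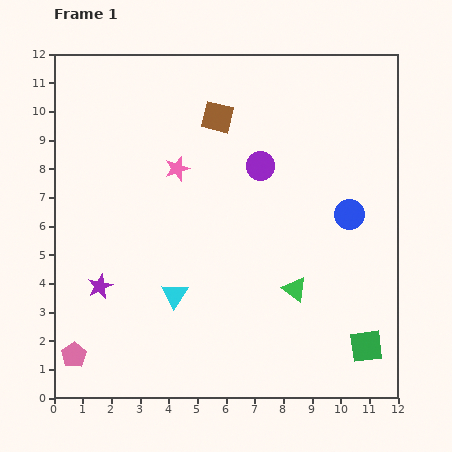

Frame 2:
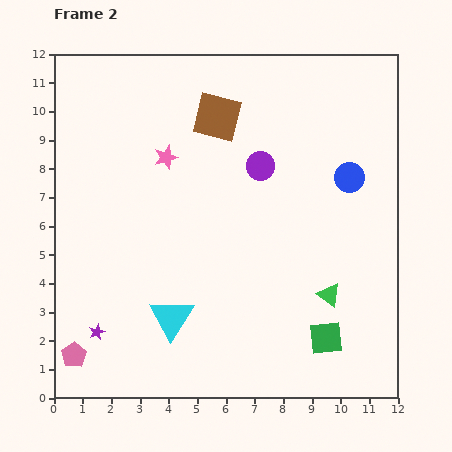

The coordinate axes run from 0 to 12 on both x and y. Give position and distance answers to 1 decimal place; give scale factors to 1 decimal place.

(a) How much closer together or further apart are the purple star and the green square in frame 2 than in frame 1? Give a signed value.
-1.5

Distance in frame 1: 9.5. Distance in frame 2: 8.0.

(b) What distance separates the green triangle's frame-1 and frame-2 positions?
1.2

The green triangle moved from (8.4, 3.8) to (9.6, 3.6), a distance of √(1.2² + 0.2²) ≈ 1.2.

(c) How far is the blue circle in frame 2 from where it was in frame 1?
1.3

The blue circle moved from (10.3, 6.4) to (10.3, 7.7), a distance of √(0.0² + 1.3²) ≈ 1.3.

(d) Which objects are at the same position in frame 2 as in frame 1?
the purple circle, the pink pentagon, the brown square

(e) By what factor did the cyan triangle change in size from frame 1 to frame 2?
1.6×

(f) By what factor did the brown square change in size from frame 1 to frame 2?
1.5×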